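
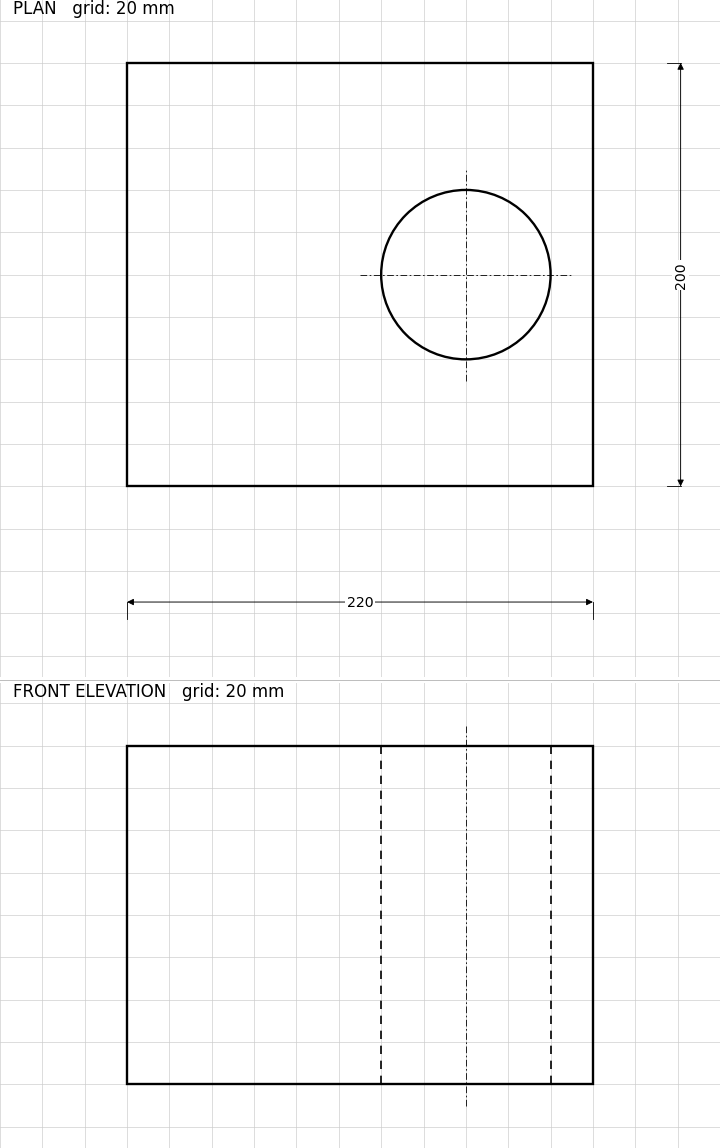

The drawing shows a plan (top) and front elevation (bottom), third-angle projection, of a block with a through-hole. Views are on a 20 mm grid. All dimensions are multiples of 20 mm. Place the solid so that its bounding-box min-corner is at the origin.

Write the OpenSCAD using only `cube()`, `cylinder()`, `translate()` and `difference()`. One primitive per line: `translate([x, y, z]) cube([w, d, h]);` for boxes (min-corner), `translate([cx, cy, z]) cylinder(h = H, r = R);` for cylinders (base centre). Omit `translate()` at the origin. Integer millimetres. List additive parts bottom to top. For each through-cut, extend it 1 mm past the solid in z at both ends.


difference() {
  cube([220, 200, 160]);
  translate([160, 100, -1]) cylinder(h = 162, r = 40);
}


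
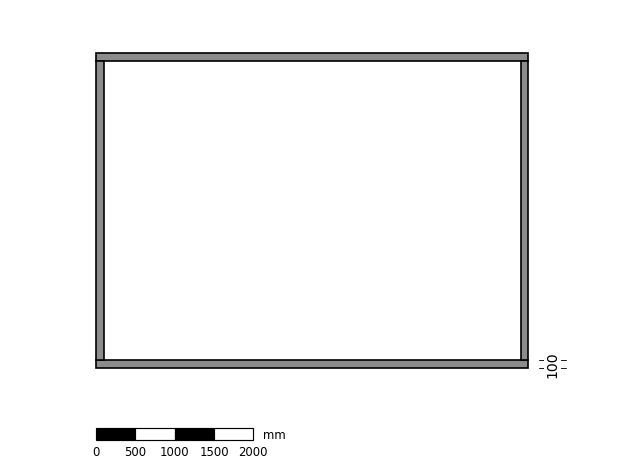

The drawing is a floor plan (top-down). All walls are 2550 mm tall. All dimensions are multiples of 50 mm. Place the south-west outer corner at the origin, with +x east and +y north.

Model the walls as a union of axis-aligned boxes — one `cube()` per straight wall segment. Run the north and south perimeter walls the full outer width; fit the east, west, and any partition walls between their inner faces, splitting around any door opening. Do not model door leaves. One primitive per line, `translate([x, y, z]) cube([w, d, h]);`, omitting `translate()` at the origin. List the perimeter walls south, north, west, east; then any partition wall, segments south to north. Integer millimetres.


cube([5500, 100, 2550]);
translate([0, 3900, 0]) cube([5500, 100, 2550]);
translate([0, 100, 0]) cube([100, 3800, 2550]);
translate([5400, 100, 0]) cube([100, 3800, 2550]);


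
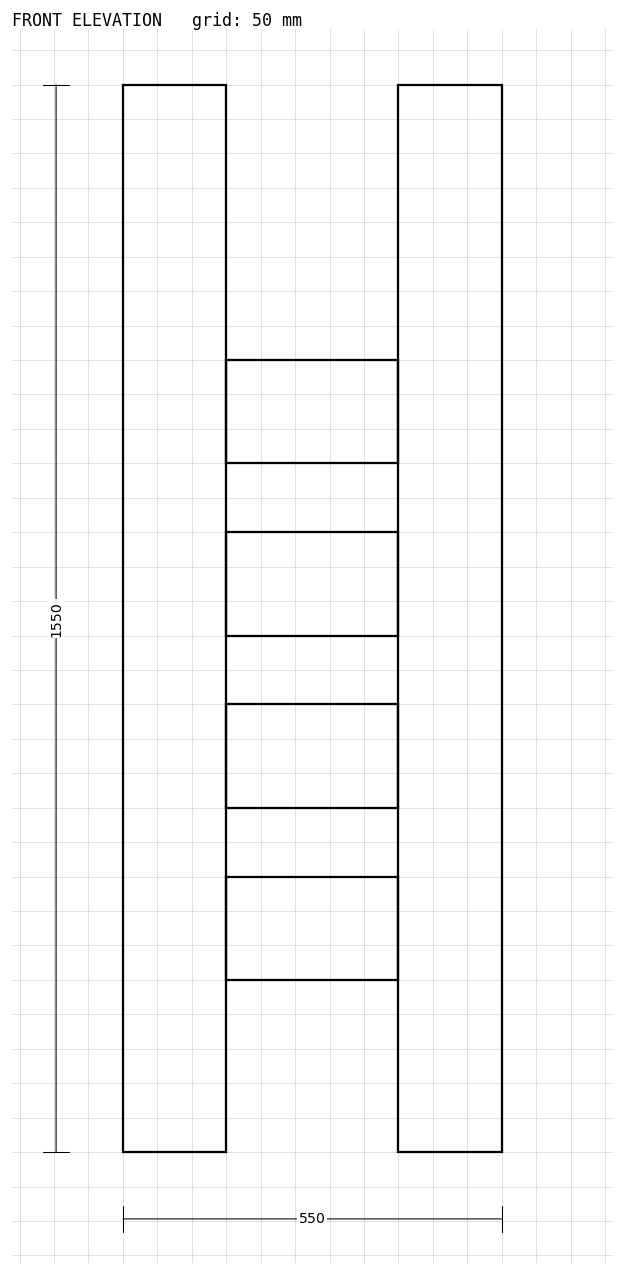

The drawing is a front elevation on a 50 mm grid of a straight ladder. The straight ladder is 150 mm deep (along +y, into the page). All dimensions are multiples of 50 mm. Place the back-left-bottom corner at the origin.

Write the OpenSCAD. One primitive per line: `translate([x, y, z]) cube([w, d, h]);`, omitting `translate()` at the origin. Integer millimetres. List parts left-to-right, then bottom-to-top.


cube([150, 150, 1550]);
translate([150, 0, 250]) cube([250, 150, 150]);
translate([150, 0, 500]) cube([250, 150, 150]);
translate([150, 0, 750]) cube([250, 150, 150]);
translate([150, 0, 1000]) cube([250, 150, 150]);
translate([400, 0, 0]) cube([150, 150, 1550]);


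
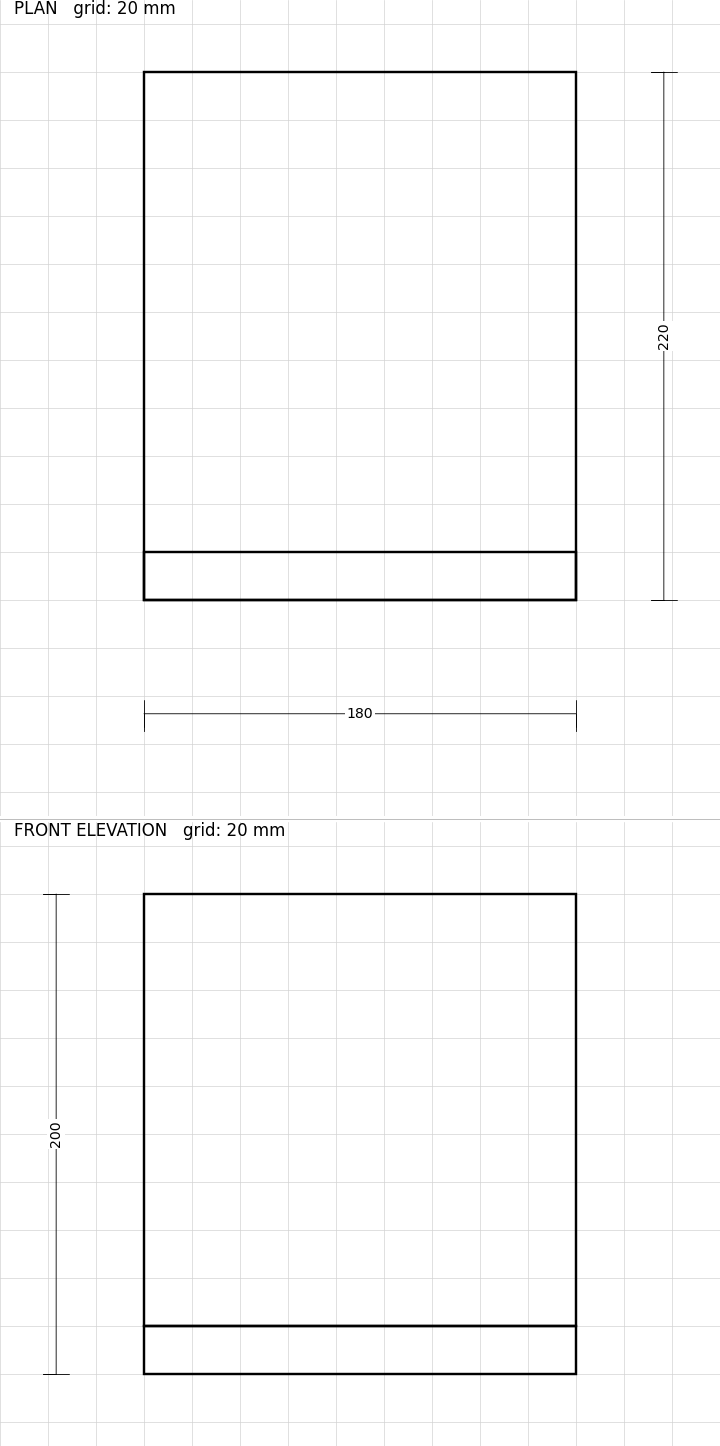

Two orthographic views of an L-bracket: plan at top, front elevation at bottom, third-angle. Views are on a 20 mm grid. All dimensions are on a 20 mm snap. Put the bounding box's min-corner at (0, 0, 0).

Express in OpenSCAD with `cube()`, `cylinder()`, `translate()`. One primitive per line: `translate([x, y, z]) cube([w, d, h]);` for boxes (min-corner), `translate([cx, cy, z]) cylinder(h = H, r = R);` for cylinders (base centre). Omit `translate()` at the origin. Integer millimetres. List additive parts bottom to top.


cube([180, 220, 20]);
translate([0, 0, 20]) cube([180, 20, 180]);


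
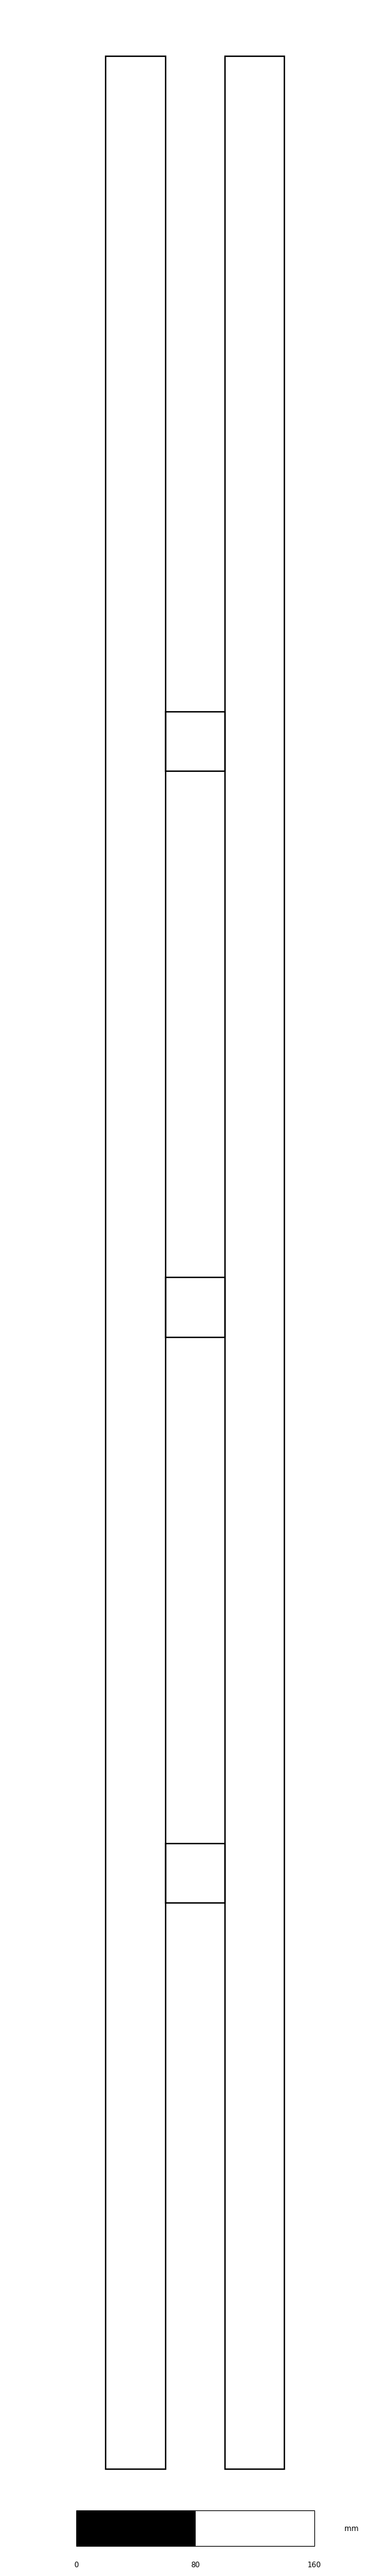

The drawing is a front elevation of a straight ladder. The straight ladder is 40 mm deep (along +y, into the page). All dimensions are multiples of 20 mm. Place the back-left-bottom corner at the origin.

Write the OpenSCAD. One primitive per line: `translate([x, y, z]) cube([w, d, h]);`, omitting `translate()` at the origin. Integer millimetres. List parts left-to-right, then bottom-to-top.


cube([40, 40, 1620]);
translate([40, 0, 380]) cube([40, 40, 40]);
translate([40, 0, 760]) cube([40, 40, 40]);
translate([40, 0, 1140]) cube([40, 40, 40]);
translate([80, 0, 0]) cube([40, 40, 1620]);


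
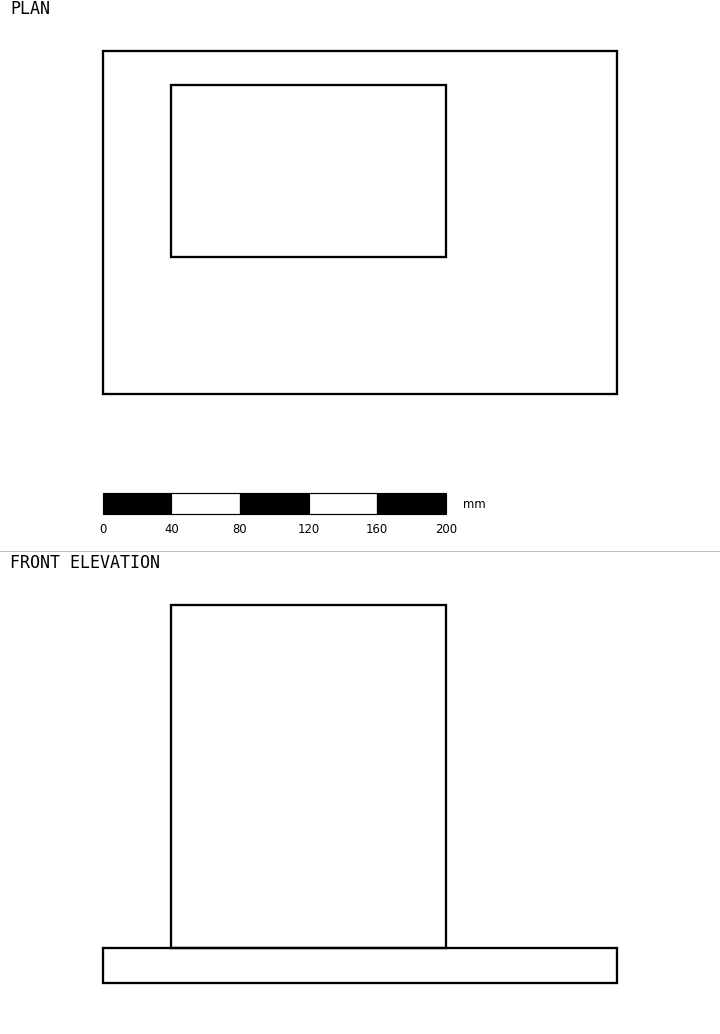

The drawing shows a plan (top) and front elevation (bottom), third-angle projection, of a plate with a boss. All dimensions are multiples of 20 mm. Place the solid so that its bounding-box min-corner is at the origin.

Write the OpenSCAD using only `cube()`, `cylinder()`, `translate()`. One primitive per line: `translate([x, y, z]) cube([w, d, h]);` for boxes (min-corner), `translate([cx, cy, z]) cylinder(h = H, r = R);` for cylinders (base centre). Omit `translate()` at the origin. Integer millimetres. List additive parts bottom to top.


cube([300, 200, 20]);
translate([40, 80, 20]) cube([160, 100, 200]);


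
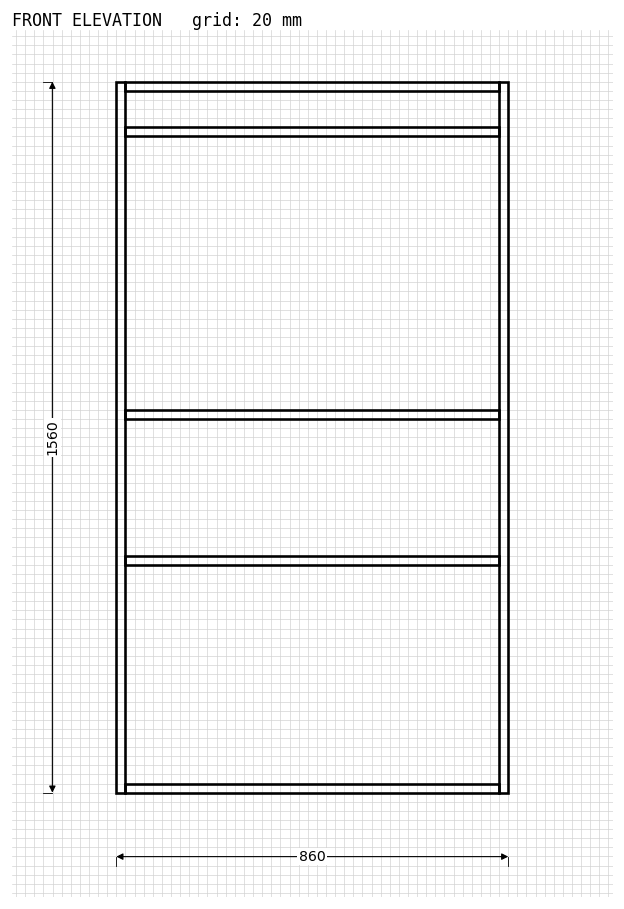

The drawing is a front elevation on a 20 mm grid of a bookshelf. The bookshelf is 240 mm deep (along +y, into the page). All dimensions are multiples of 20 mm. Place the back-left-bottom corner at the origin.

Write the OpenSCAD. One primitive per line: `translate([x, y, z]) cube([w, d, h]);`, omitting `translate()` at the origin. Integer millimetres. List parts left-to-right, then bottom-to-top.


cube([20, 240, 1560]);
translate([20, 0, 0]) cube([820, 240, 20]);
translate([20, 0, 500]) cube([820, 240, 20]);
translate([20, 0, 820]) cube([820, 240, 20]);
translate([20, 0, 1440]) cube([820, 240, 20]);
translate([20, 0, 1540]) cube([820, 240, 20]);
translate([840, 0, 0]) cube([20, 240, 1560]);


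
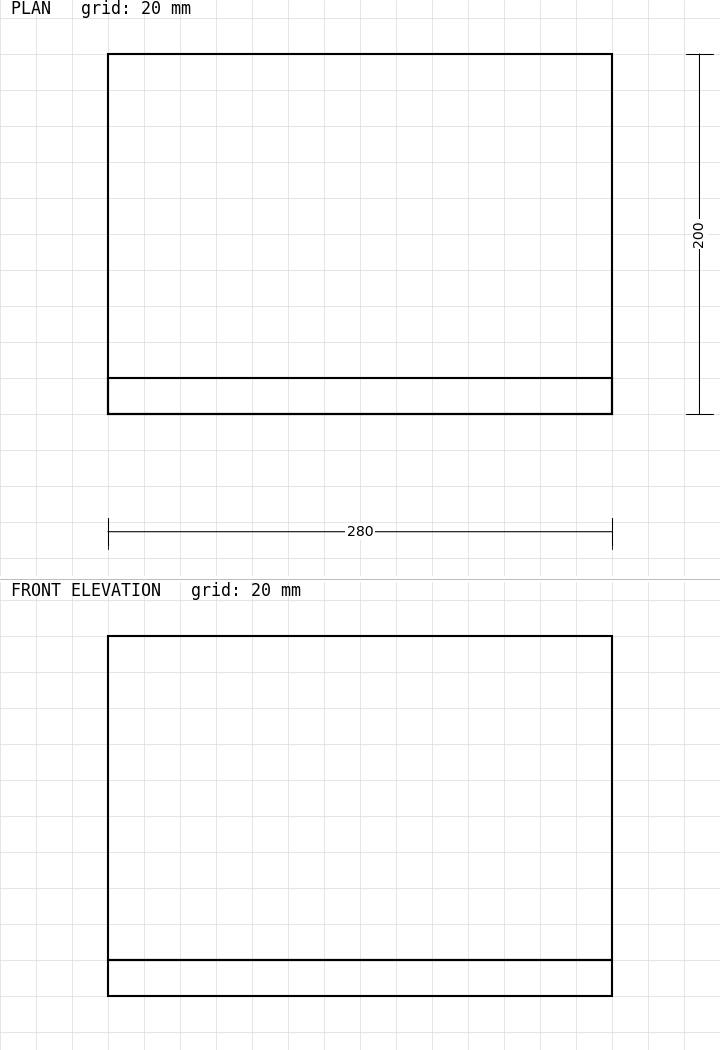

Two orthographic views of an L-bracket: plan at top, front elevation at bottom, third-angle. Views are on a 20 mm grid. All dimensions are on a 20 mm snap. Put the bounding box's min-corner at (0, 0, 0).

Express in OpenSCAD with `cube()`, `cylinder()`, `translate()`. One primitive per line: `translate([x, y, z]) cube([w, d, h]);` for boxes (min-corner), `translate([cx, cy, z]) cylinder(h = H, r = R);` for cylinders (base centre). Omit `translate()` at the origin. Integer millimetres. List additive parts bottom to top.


cube([280, 200, 20]);
translate([0, 0, 20]) cube([280, 20, 180]);


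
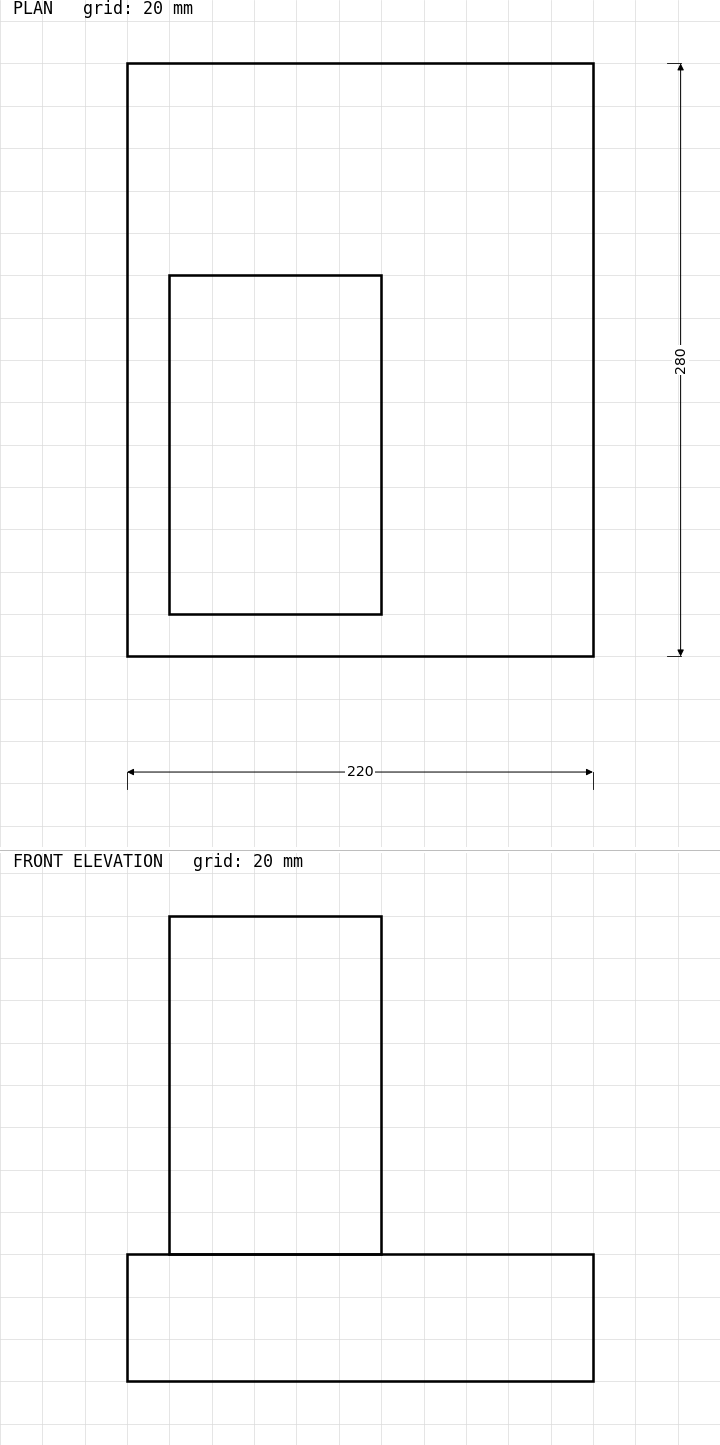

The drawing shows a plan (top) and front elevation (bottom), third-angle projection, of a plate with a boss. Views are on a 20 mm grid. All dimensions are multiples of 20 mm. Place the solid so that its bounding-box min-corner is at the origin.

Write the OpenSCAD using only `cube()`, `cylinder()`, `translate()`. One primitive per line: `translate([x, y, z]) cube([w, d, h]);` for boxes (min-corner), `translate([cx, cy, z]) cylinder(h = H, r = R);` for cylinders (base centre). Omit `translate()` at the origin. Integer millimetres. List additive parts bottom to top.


cube([220, 280, 60]);
translate([20, 20, 60]) cube([100, 160, 160]);


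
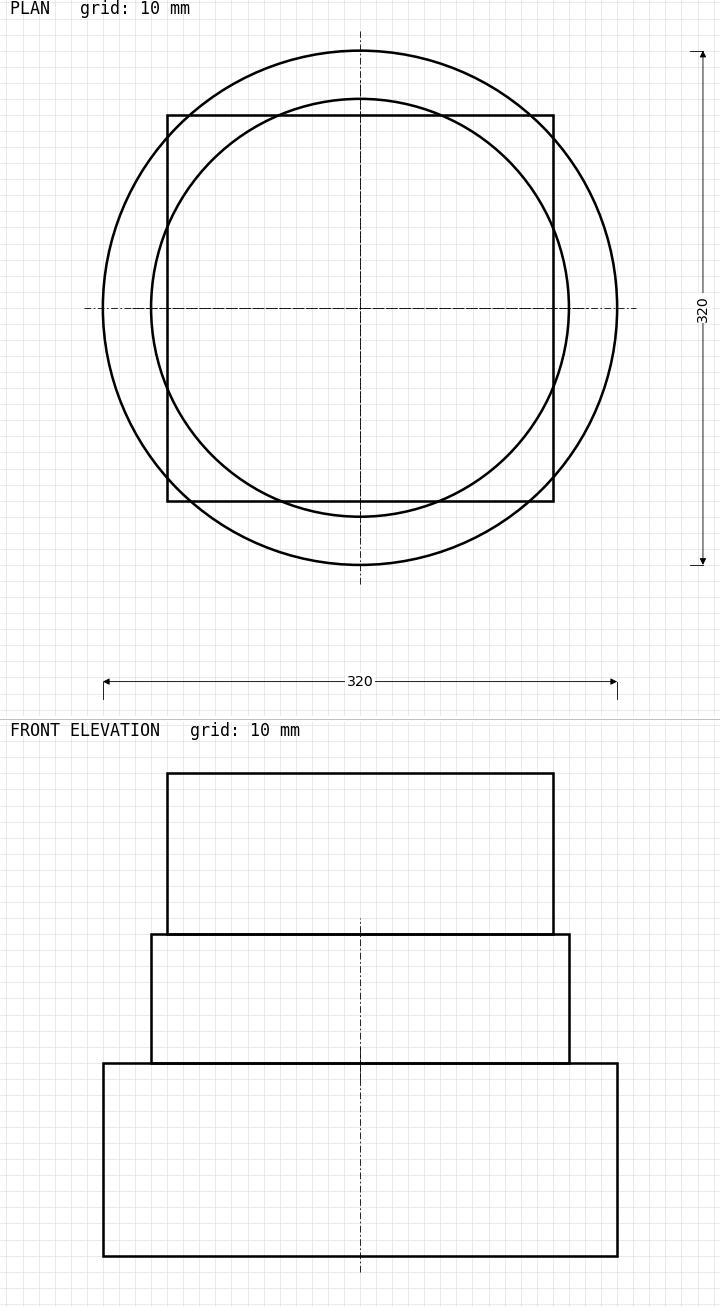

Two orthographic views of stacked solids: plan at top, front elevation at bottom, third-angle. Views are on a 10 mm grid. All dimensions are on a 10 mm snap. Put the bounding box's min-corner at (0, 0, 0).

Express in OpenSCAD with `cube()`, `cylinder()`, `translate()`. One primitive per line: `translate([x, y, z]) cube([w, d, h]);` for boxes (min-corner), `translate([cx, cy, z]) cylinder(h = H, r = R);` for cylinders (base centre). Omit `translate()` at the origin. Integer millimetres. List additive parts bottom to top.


translate([160, 160, 0]) cylinder(h = 120, r = 160);
translate([160, 160, 120]) cylinder(h = 80, r = 130);
translate([40, 40, 200]) cube([240, 240, 100]);


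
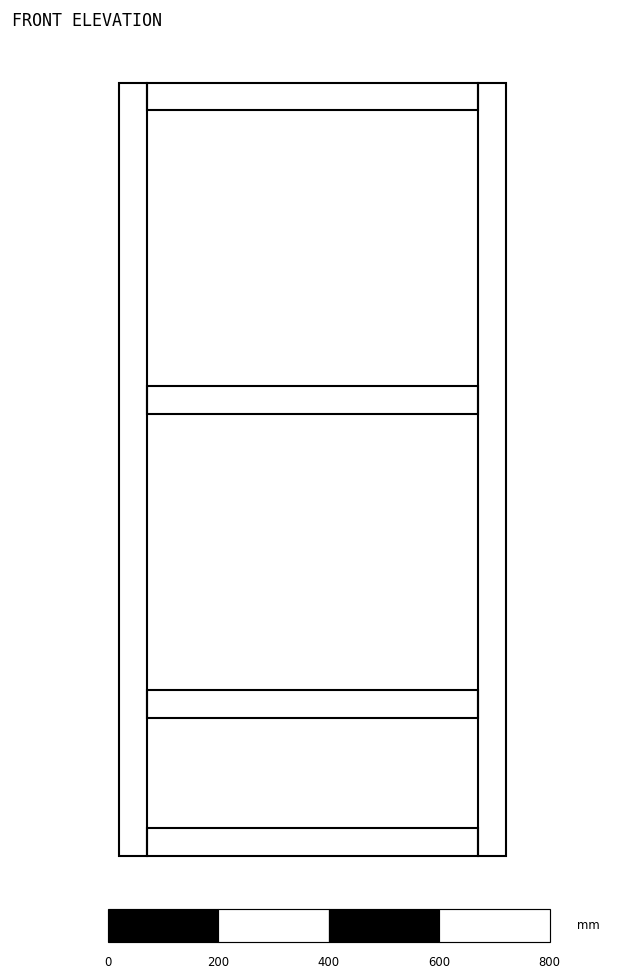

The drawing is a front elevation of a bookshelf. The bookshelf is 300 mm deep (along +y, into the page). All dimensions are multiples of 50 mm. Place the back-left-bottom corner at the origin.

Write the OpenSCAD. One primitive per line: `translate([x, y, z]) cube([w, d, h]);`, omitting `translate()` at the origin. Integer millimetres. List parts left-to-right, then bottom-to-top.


cube([50, 300, 1400]);
translate([50, 0, 0]) cube([600, 300, 50]);
translate([50, 0, 250]) cube([600, 300, 50]);
translate([50, 0, 800]) cube([600, 300, 50]);
translate([50, 0, 1350]) cube([600, 300, 50]);
translate([650, 0, 0]) cube([50, 300, 1400]);


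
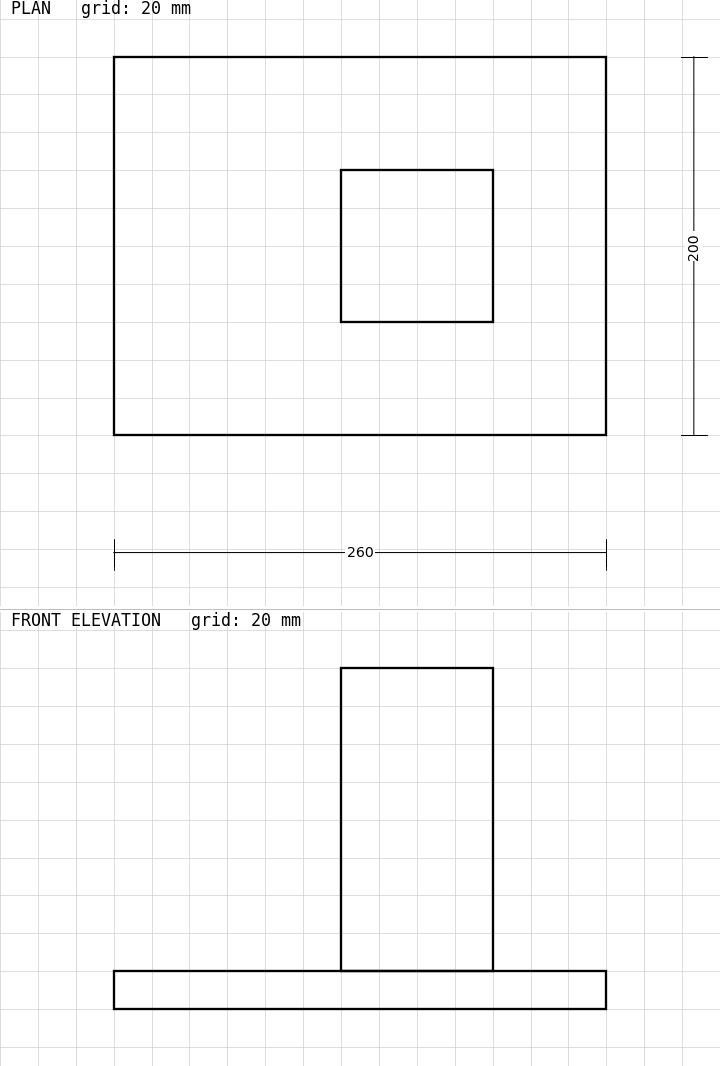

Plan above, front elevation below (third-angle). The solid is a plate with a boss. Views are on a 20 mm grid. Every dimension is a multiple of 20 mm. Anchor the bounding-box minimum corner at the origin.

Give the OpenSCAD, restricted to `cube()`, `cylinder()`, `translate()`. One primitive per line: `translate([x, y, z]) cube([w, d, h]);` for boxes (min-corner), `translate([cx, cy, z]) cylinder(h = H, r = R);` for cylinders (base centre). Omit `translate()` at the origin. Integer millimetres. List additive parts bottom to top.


cube([260, 200, 20]);
translate([120, 60, 20]) cube([80, 80, 160]);


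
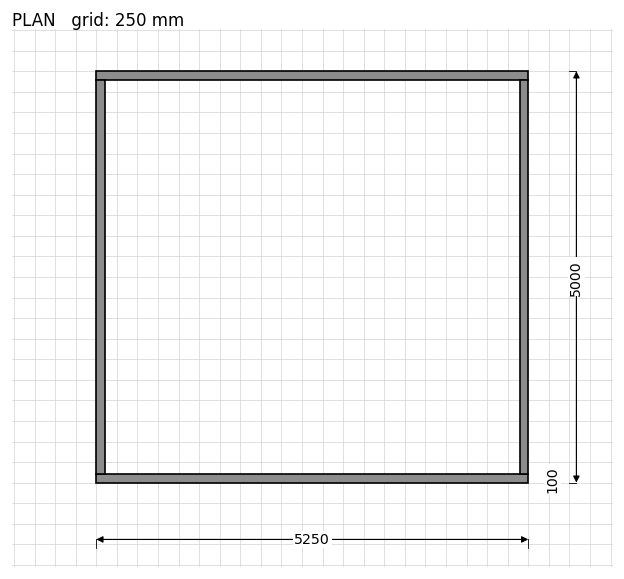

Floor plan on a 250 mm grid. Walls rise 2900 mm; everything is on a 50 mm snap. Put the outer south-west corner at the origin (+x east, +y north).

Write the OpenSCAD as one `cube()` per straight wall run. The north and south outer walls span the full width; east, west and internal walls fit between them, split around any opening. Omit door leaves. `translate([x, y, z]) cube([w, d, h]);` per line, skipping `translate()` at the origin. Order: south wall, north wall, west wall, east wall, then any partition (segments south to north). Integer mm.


cube([5250, 100, 2900]);
translate([0, 4900, 0]) cube([5250, 100, 2900]);
translate([0, 100, 0]) cube([100, 4800, 2900]);
translate([5150, 100, 0]) cube([100, 4800, 2900]);


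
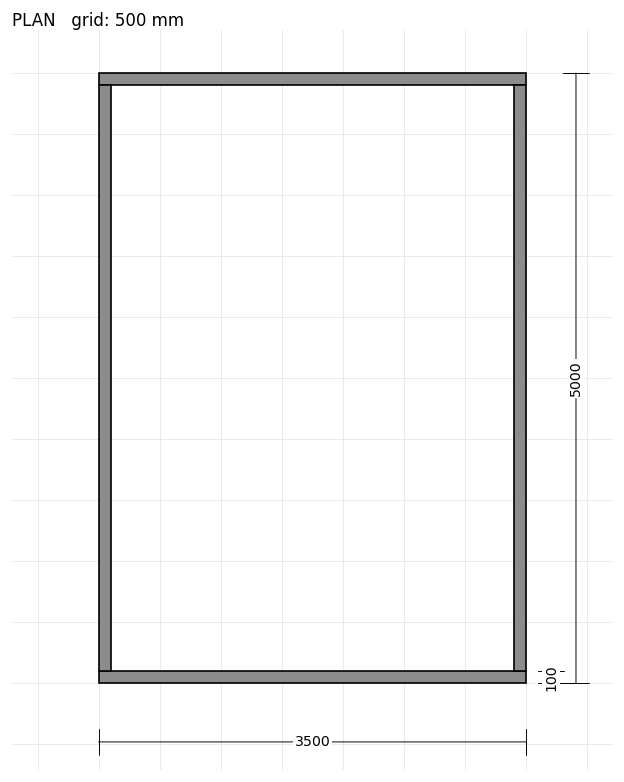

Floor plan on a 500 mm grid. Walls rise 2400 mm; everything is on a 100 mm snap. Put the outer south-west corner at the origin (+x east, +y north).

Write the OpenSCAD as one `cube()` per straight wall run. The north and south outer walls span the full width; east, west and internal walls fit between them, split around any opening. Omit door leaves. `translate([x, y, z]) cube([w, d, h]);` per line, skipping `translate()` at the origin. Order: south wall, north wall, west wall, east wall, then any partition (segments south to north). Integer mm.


cube([3500, 100, 2400]);
translate([0, 4900, 0]) cube([3500, 100, 2400]);
translate([0, 100, 0]) cube([100, 4800, 2400]);
translate([3400, 100, 0]) cube([100, 4800, 2400]);


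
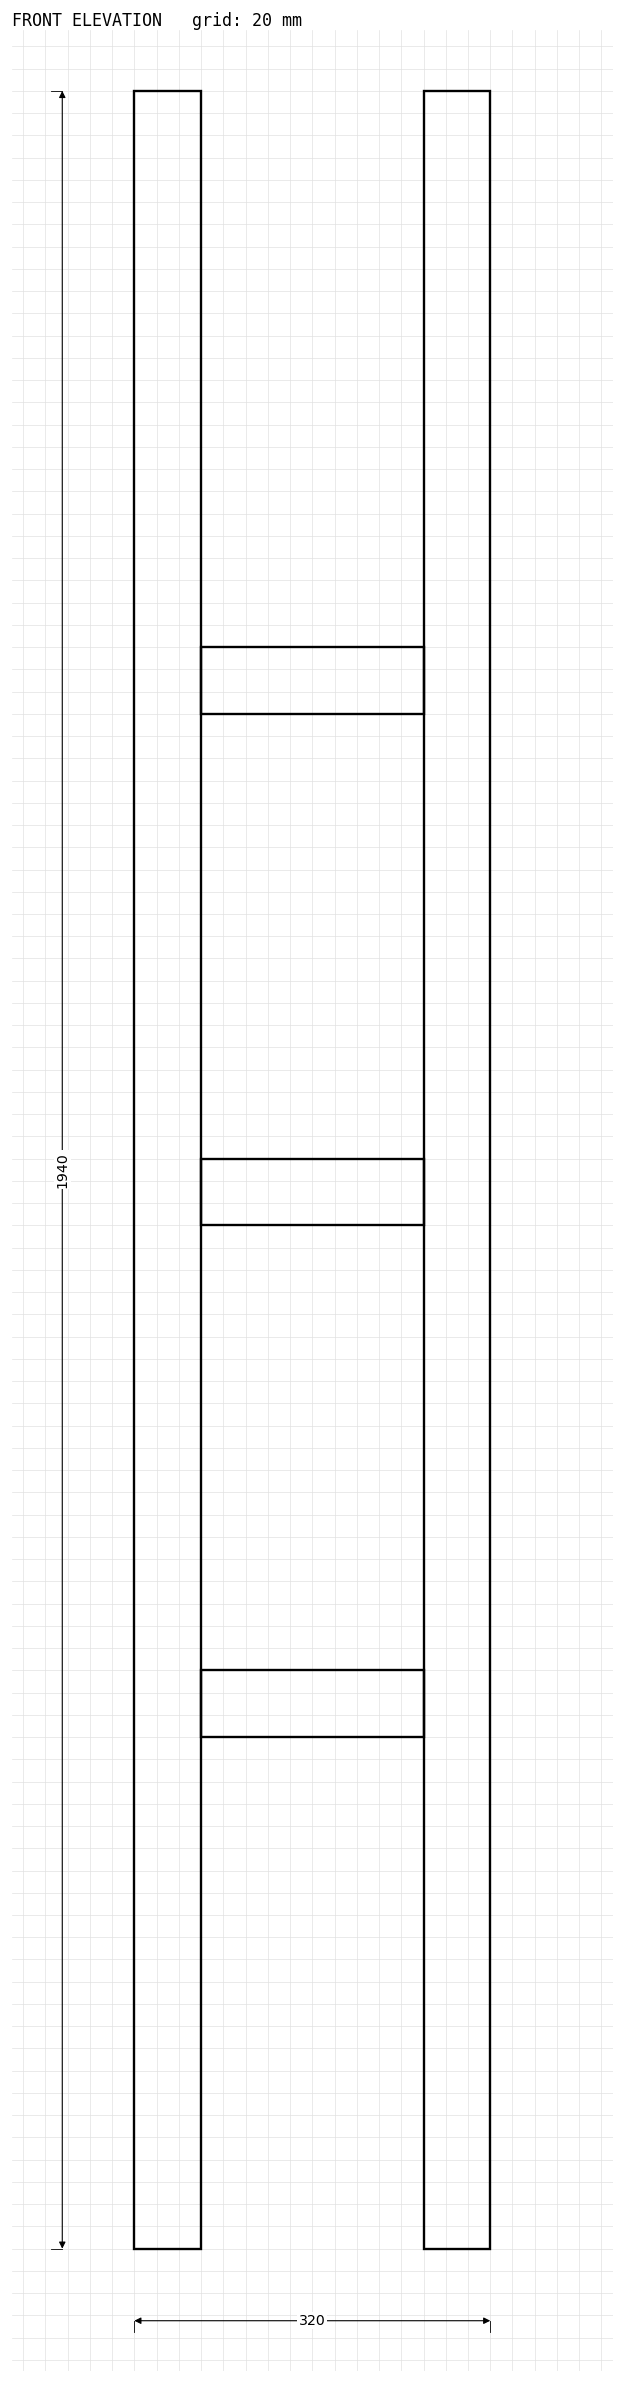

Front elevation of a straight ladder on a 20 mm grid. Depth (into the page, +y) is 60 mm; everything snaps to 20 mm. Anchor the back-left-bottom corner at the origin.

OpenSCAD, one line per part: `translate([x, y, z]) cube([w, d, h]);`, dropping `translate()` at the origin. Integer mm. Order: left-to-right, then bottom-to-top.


cube([60, 60, 1940]);
translate([60, 0, 460]) cube([200, 60, 60]);
translate([60, 0, 920]) cube([200, 60, 60]);
translate([60, 0, 1380]) cube([200, 60, 60]);
translate([260, 0, 0]) cube([60, 60, 1940]);


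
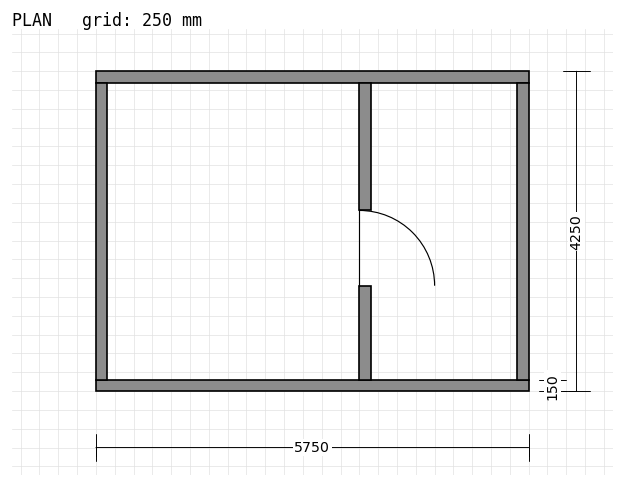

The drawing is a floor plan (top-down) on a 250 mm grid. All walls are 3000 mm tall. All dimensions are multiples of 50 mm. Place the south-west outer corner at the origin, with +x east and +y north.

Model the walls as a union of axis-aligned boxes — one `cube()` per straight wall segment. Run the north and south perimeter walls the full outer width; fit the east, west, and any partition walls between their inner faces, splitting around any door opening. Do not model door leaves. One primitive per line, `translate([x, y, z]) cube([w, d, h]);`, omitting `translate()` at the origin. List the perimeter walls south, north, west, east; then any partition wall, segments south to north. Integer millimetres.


cube([5750, 150, 3000]);
translate([0, 4100, 0]) cube([5750, 150, 3000]);
translate([0, 150, 0]) cube([150, 3950, 3000]);
translate([5600, 150, 0]) cube([150, 3950, 3000]);
translate([3500, 150, 0]) cube([150, 1250, 3000]);
translate([3500, 2400, 0]) cube([150, 1700, 3000]);


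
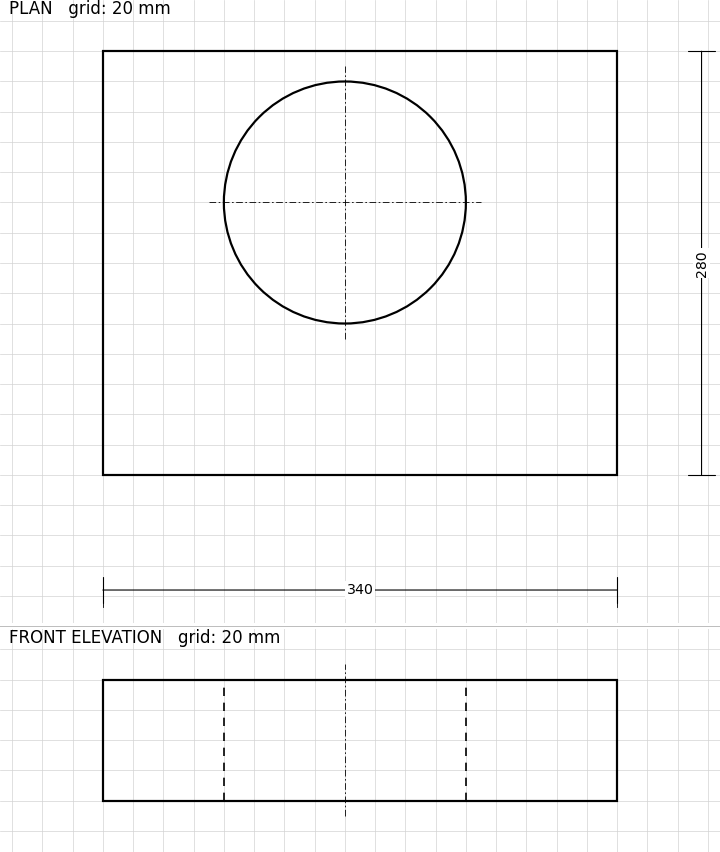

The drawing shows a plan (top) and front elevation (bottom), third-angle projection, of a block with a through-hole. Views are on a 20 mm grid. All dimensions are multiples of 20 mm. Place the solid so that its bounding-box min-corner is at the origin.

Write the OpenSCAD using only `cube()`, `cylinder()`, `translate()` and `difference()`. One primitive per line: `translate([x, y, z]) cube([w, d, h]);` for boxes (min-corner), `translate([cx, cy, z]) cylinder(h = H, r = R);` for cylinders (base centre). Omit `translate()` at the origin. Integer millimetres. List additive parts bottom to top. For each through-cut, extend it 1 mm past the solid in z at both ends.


difference() {
  cube([340, 280, 80]);
  translate([160, 180, -1]) cylinder(h = 82, r = 80);
}


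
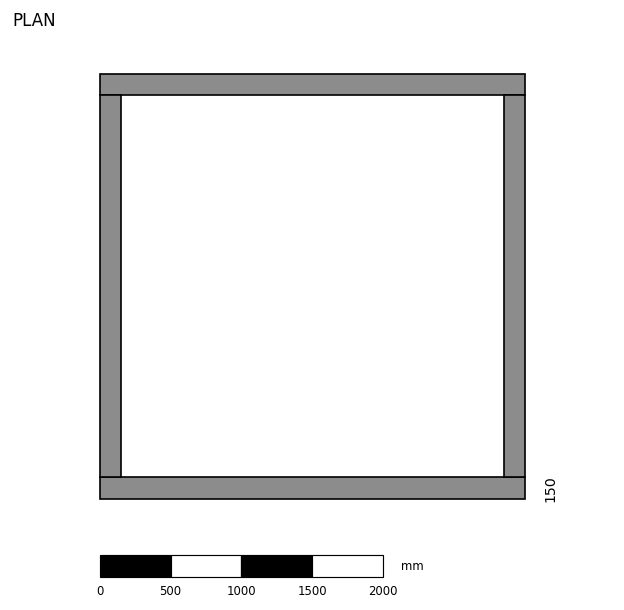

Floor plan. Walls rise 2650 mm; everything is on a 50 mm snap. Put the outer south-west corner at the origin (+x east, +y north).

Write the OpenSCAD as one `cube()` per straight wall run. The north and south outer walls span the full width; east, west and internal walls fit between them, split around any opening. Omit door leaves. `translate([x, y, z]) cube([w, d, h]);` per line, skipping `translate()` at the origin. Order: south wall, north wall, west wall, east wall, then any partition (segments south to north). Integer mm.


cube([3000, 150, 2650]);
translate([0, 2850, 0]) cube([3000, 150, 2650]);
translate([0, 150, 0]) cube([150, 2700, 2650]);
translate([2850, 150, 0]) cube([150, 2700, 2650]);


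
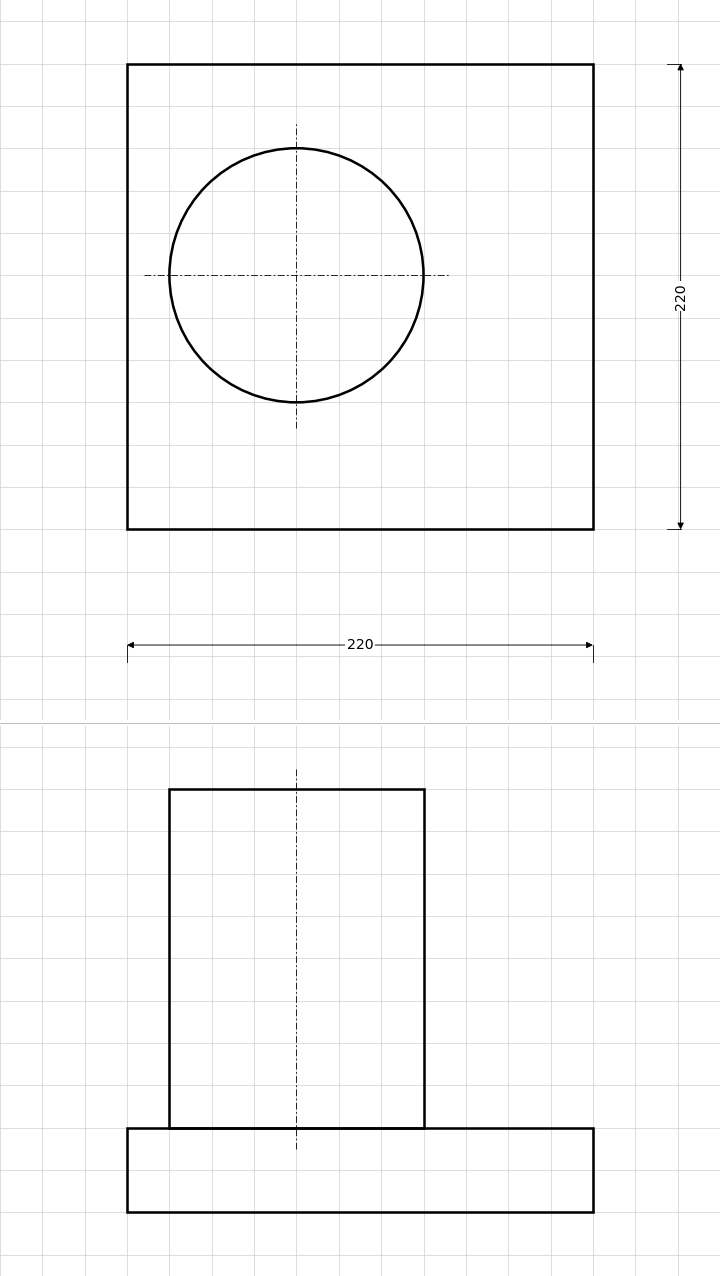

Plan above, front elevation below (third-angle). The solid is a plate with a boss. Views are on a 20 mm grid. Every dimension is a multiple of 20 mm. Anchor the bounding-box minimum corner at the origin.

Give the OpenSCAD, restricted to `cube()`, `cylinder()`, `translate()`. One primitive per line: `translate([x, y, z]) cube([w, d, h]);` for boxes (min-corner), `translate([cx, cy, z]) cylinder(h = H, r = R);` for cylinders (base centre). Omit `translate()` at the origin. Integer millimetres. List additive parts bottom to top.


cube([220, 220, 40]);
translate([80, 120, 40]) cylinder(h = 160, r = 60);


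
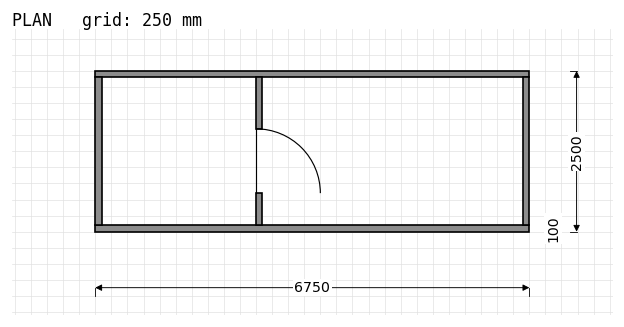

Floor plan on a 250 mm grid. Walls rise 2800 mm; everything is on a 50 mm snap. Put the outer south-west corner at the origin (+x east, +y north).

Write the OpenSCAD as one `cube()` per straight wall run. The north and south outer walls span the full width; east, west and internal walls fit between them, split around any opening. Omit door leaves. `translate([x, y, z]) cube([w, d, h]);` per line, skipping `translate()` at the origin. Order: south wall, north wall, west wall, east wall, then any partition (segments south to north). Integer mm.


cube([6750, 100, 2800]);
translate([0, 2400, 0]) cube([6750, 100, 2800]);
translate([0, 100, 0]) cube([100, 2300, 2800]);
translate([6650, 100, 0]) cube([100, 2300, 2800]);
translate([2500, 100, 0]) cube([100, 500, 2800]);
translate([2500, 1600, 0]) cube([100, 800, 2800]);


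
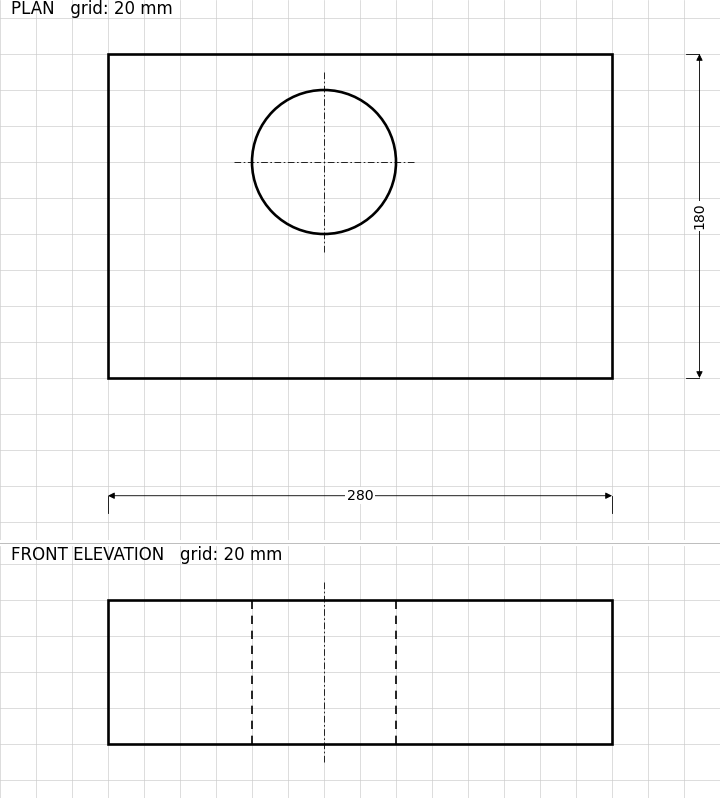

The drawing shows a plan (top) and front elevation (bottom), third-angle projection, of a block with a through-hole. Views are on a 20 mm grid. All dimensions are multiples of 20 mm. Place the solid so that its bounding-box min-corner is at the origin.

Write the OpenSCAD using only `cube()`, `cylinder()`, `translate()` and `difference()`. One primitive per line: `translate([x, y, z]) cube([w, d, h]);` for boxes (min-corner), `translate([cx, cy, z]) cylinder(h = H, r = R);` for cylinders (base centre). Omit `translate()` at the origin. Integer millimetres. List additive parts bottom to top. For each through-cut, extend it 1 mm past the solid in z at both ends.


difference() {
  cube([280, 180, 80]);
  translate([120, 120, -1]) cylinder(h = 82, r = 40);
}


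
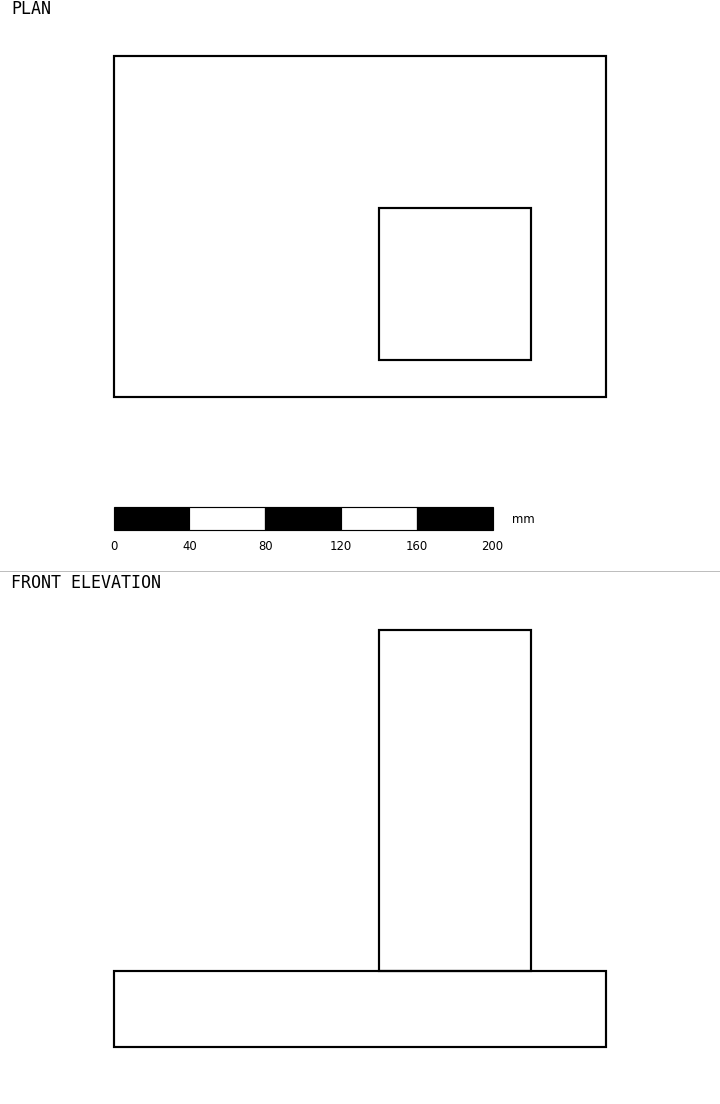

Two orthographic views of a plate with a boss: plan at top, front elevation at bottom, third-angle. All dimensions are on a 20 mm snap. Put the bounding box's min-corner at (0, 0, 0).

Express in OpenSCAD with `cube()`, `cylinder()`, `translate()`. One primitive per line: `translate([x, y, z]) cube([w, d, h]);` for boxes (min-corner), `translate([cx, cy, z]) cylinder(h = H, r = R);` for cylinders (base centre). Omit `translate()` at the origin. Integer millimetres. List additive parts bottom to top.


cube([260, 180, 40]);
translate([140, 20, 40]) cube([80, 80, 180]);


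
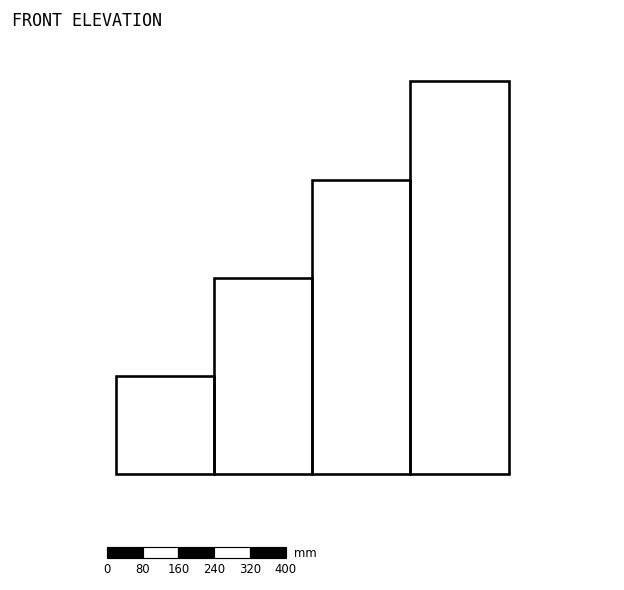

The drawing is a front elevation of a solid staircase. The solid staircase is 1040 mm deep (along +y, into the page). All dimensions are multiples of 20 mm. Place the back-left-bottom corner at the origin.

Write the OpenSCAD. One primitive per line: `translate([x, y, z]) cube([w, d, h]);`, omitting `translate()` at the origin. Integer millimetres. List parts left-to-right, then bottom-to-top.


cube([220, 1040, 220]);
translate([220, 0, 0]) cube([220, 1040, 440]);
translate([440, 0, 0]) cube([220, 1040, 660]);
translate([660, 0, 0]) cube([220, 1040, 880]);


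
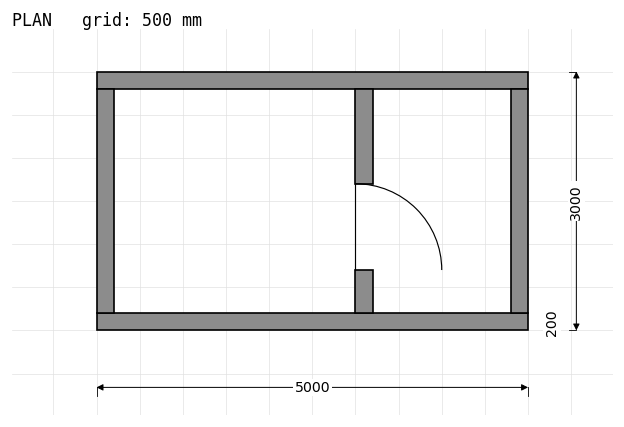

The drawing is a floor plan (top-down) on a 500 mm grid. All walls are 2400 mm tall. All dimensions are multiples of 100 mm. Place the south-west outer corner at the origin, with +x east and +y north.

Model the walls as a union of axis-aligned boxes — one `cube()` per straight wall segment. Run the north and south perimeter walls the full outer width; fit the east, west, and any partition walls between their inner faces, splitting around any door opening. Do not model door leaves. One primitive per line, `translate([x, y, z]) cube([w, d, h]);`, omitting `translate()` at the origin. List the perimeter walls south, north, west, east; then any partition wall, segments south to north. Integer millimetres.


cube([5000, 200, 2400]);
translate([0, 2800, 0]) cube([5000, 200, 2400]);
translate([0, 200, 0]) cube([200, 2600, 2400]);
translate([4800, 200, 0]) cube([200, 2600, 2400]);
translate([3000, 200, 0]) cube([200, 500, 2400]);
translate([3000, 1700, 0]) cube([200, 1100, 2400]);


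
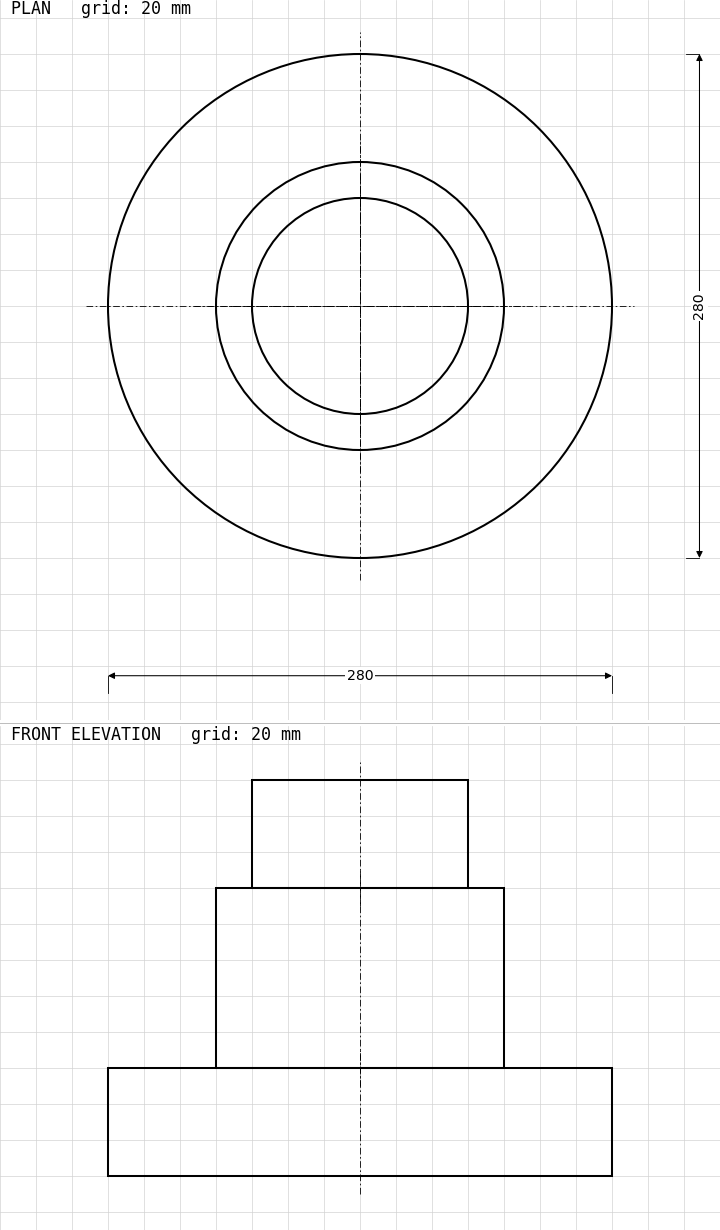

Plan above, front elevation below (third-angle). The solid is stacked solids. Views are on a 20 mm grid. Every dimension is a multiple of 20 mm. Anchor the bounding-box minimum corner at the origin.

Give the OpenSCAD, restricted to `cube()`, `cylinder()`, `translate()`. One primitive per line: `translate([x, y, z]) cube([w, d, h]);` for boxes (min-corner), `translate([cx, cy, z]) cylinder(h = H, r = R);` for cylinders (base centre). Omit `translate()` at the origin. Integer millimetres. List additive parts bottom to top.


translate([140, 140, 0]) cylinder(h = 60, r = 140);
translate([140, 140, 60]) cylinder(h = 100, r = 80);
translate([140, 140, 160]) cylinder(h = 60, r = 60);


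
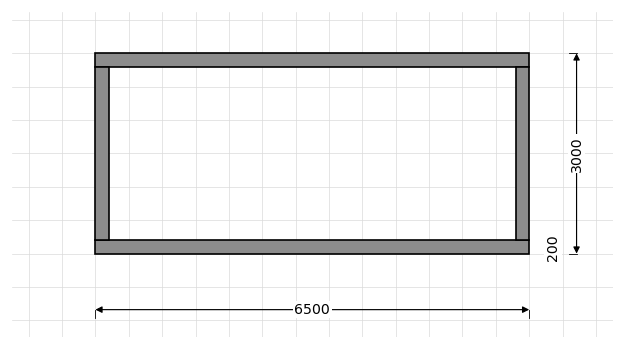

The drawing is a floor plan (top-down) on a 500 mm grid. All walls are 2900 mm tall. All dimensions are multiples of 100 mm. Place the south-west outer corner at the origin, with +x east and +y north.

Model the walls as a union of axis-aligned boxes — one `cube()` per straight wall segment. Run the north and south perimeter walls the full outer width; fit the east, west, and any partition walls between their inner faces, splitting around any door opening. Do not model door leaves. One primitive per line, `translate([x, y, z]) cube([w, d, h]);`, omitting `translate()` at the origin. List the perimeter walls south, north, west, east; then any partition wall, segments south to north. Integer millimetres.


cube([6500, 200, 2900]);
translate([0, 2800, 0]) cube([6500, 200, 2900]);
translate([0, 200, 0]) cube([200, 2600, 2900]);
translate([6300, 200, 0]) cube([200, 2600, 2900]);


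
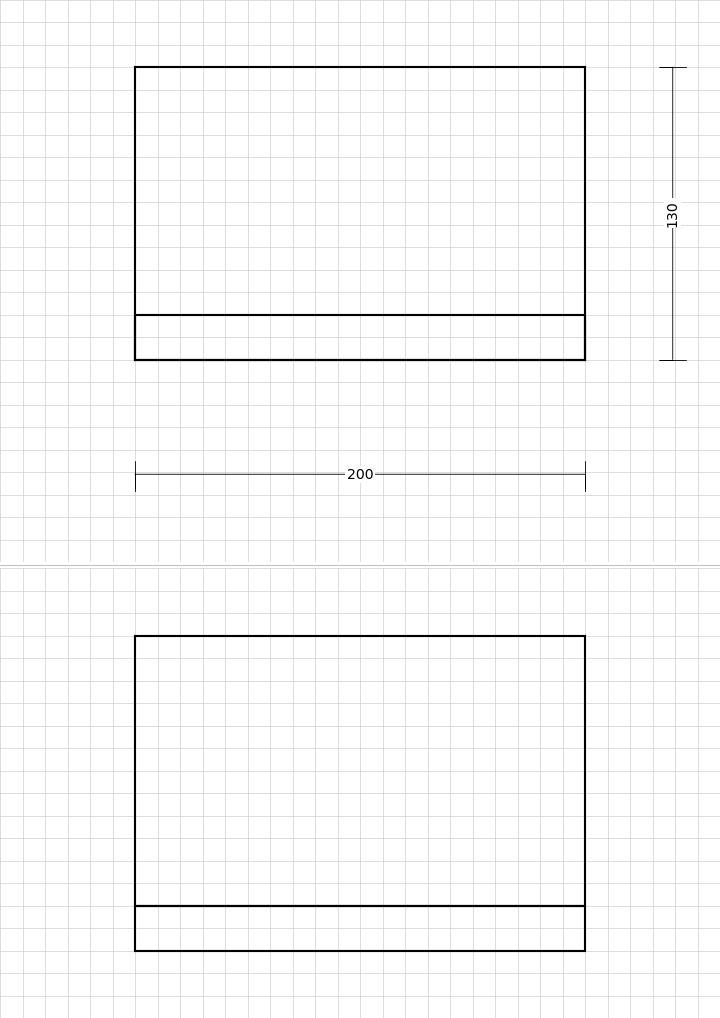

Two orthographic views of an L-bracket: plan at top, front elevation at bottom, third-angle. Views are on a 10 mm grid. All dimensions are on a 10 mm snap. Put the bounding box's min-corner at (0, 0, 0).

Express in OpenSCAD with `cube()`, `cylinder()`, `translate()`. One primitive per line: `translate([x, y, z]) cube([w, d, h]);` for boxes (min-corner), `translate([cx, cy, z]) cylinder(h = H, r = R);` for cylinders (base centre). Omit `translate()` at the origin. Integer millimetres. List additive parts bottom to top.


cube([200, 130, 20]);
translate([0, 0, 20]) cube([200, 20, 120]);


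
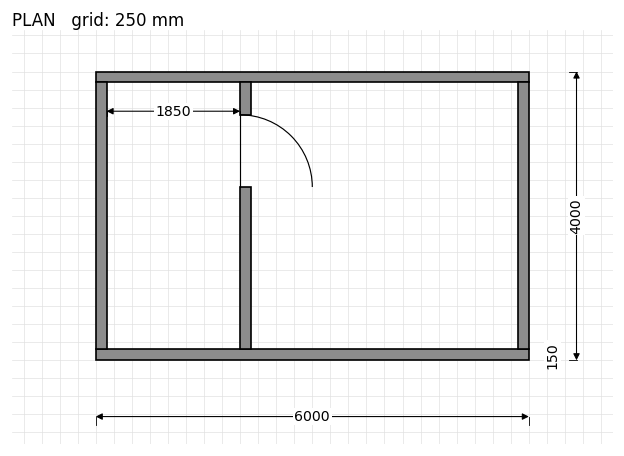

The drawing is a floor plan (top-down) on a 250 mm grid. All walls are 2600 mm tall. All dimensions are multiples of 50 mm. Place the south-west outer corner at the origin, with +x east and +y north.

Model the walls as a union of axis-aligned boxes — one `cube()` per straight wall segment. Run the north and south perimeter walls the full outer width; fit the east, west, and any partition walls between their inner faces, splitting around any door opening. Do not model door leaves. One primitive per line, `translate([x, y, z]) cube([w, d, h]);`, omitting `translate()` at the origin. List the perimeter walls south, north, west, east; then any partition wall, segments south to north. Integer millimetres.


cube([6000, 150, 2600]);
translate([0, 3850, 0]) cube([6000, 150, 2600]);
translate([0, 150, 0]) cube([150, 3700, 2600]);
translate([5850, 150, 0]) cube([150, 3700, 2600]);
translate([2000, 150, 0]) cube([150, 2250, 2600]);
translate([2000, 3400, 0]) cube([150, 450, 2600]);


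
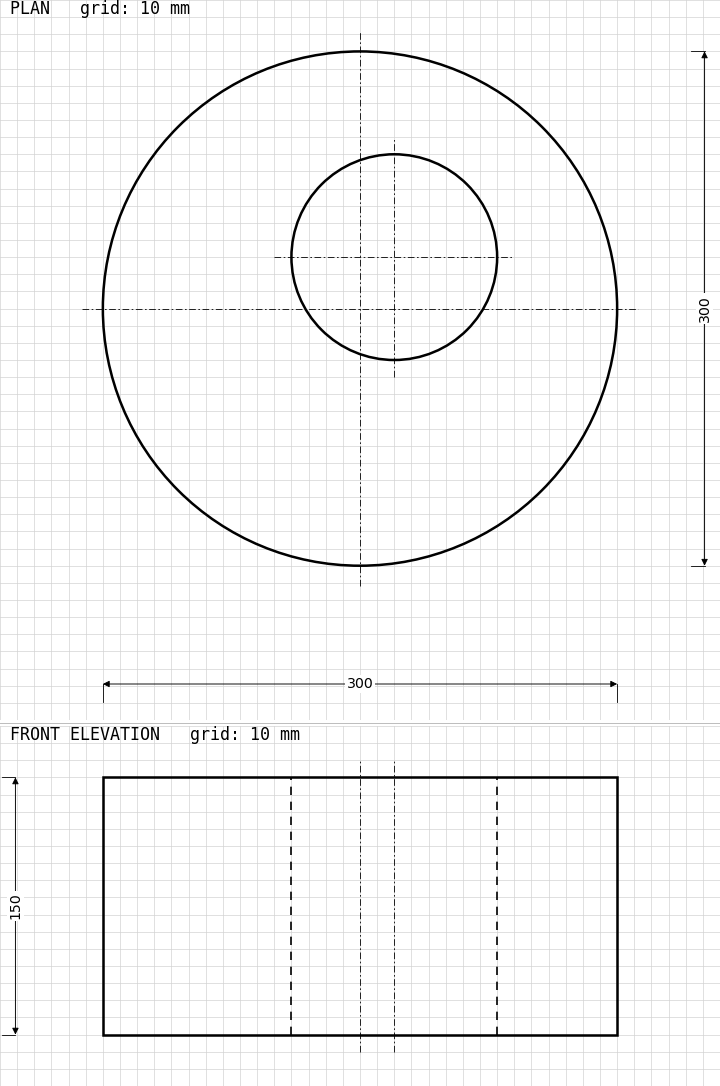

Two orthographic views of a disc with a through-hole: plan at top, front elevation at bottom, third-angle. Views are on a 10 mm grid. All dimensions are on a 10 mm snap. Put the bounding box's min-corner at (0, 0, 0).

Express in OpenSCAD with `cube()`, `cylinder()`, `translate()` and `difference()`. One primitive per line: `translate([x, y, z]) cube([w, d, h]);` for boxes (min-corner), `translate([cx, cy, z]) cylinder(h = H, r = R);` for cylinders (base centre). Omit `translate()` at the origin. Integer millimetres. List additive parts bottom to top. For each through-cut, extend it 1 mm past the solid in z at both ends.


difference() {
  translate([150, 150, 0]) cylinder(h = 150, r = 150);
  translate([170, 180, -1]) cylinder(h = 152, r = 60);
}


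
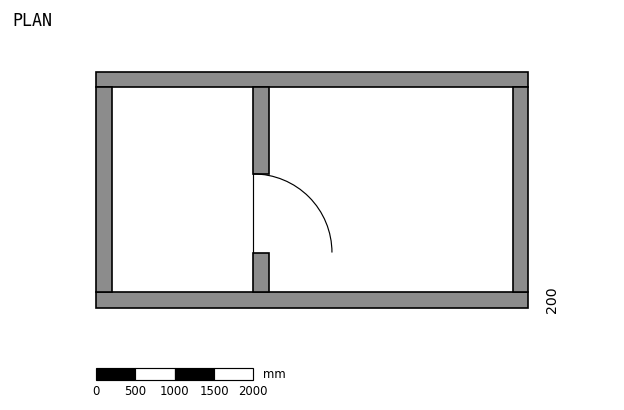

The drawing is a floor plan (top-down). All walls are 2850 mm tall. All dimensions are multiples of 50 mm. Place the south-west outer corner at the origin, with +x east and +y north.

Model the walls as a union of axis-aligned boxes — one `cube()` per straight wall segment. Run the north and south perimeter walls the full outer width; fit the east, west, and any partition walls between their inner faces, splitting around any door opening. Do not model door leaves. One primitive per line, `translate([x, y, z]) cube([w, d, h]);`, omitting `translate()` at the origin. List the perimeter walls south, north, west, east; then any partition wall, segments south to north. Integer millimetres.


cube([5500, 200, 2850]);
translate([0, 2800, 0]) cube([5500, 200, 2850]);
translate([0, 200, 0]) cube([200, 2600, 2850]);
translate([5300, 200, 0]) cube([200, 2600, 2850]);
translate([2000, 200, 0]) cube([200, 500, 2850]);
translate([2000, 1700, 0]) cube([200, 1100, 2850]);


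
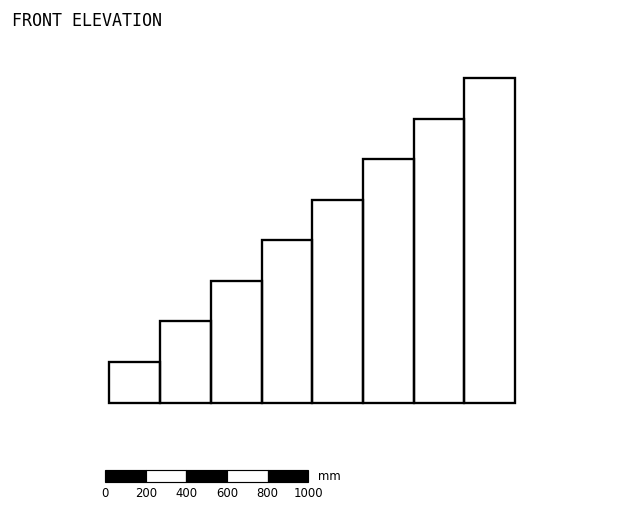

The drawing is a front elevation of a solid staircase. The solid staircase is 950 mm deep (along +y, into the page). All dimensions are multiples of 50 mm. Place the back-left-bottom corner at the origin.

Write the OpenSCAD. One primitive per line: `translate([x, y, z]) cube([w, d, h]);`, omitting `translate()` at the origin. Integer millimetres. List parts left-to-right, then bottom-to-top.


cube([250, 950, 200]);
translate([250, 0, 0]) cube([250, 950, 400]);
translate([500, 0, 0]) cube([250, 950, 600]);
translate([750, 0, 0]) cube([250, 950, 800]);
translate([1000, 0, 0]) cube([250, 950, 1000]);
translate([1250, 0, 0]) cube([250, 950, 1200]);
translate([1500, 0, 0]) cube([250, 950, 1400]);
translate([1750, 0, 0]) cube([250, 950, 1600]);


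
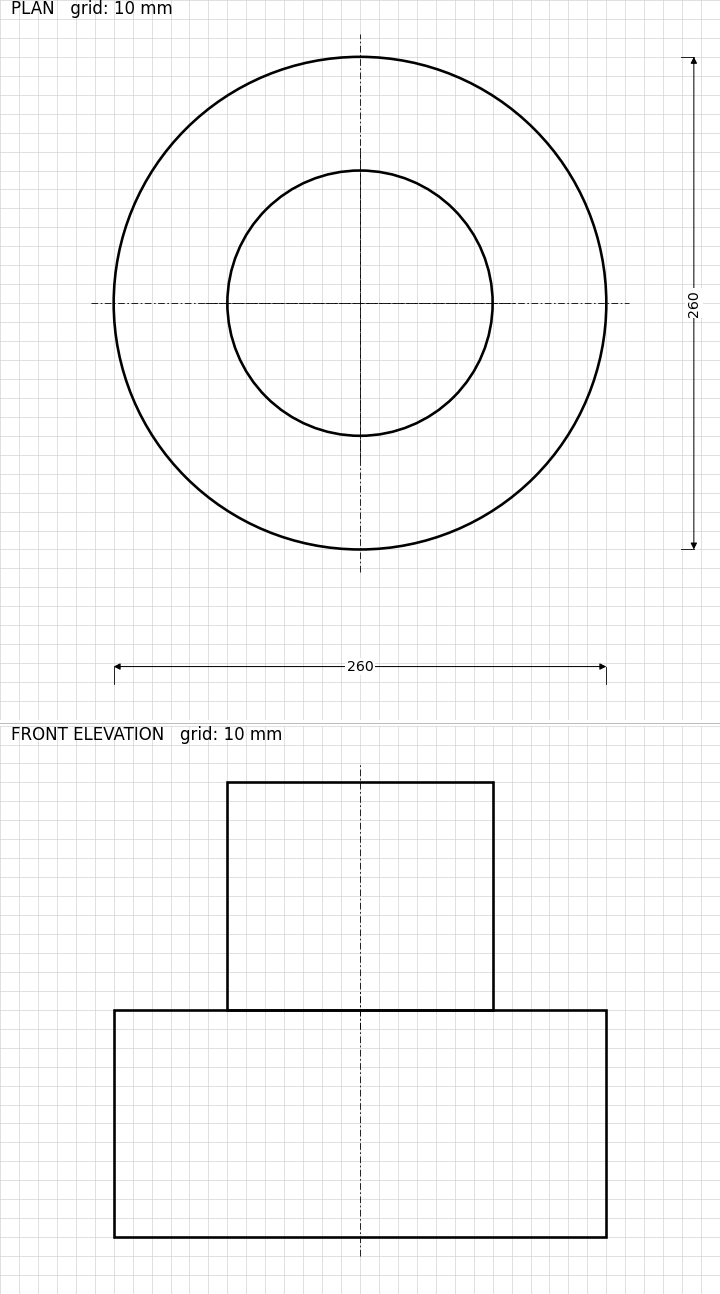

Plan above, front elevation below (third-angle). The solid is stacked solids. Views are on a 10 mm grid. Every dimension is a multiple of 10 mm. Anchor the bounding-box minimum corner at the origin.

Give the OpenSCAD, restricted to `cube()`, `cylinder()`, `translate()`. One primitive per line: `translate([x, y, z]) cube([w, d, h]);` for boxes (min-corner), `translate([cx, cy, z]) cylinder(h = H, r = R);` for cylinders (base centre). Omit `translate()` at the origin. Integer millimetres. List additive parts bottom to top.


translate([130, 130, 0]) cylinder(h = 120, r = 130);
translate([130, 130, 120]) cylinder(h = 120, r = 70);


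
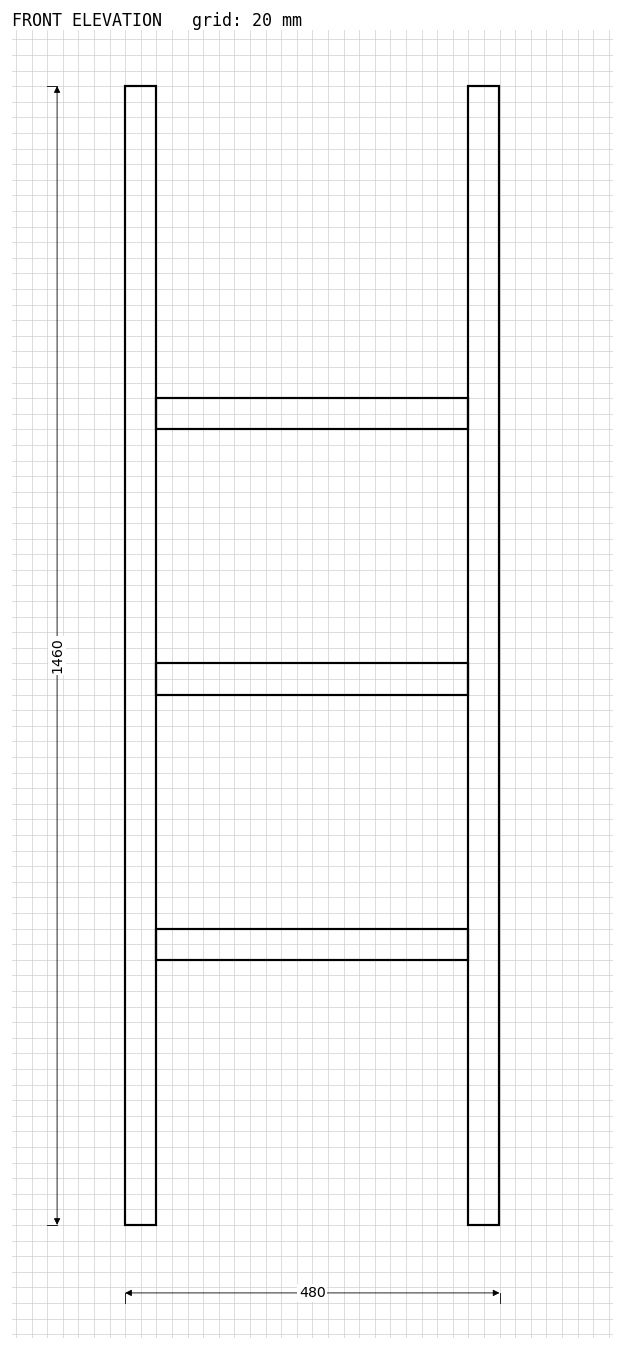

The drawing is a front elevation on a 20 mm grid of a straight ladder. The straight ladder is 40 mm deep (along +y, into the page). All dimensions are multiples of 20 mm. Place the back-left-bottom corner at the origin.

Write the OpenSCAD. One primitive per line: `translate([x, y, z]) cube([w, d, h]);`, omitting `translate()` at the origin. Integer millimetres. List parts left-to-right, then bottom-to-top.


cube([40, 40, 1460]);
translate([40, 0, 340]) cube([400, 40, 40]);
translate([40, 0, 680]) cube([400, 40, 40]);
translate([40, 0, 1020]) cube([400, 40, 40]);
translate([440, 0, 0]) cube([40, 40, 1460]);


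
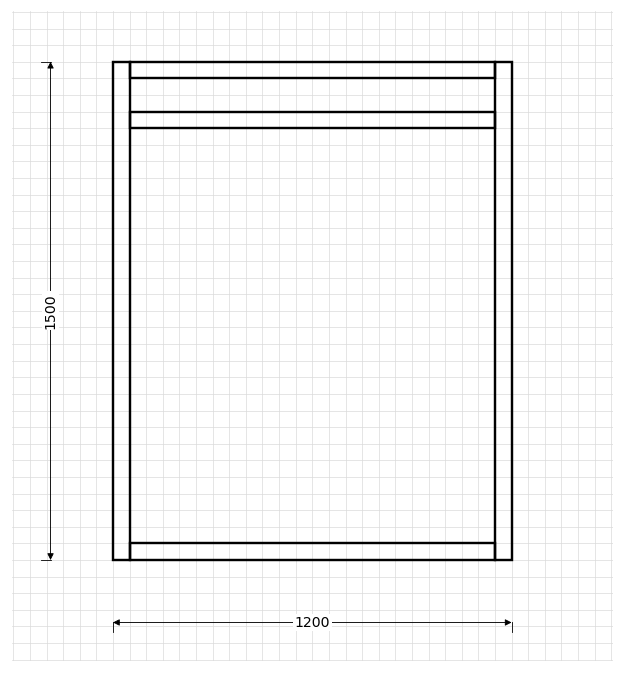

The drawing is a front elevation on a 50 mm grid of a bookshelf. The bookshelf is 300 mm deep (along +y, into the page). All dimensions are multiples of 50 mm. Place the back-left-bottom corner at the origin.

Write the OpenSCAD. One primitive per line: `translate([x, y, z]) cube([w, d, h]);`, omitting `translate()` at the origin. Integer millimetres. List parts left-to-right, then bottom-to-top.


cube([50, 300, 1500]);
translate([50, 0, 0]) cube([1100, 300, 50]);
translate([50, 0, 1300]) cube([1100, 300, 50]);
translate([50, 0, 1450]) cube([1100, 300, 50]);
translate([1150, 0, 0]) cube([50, 300, 1500]);


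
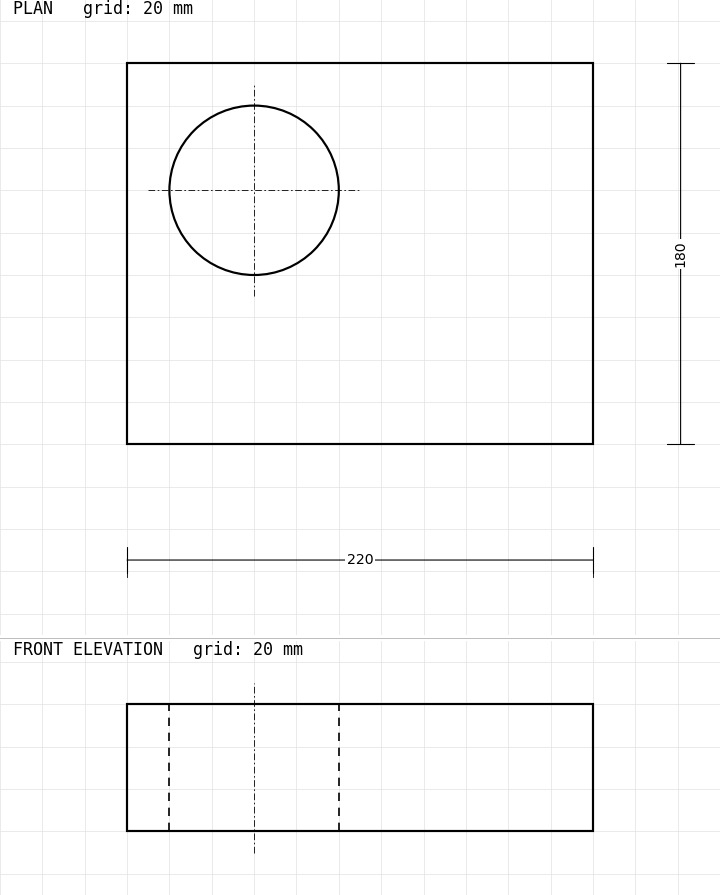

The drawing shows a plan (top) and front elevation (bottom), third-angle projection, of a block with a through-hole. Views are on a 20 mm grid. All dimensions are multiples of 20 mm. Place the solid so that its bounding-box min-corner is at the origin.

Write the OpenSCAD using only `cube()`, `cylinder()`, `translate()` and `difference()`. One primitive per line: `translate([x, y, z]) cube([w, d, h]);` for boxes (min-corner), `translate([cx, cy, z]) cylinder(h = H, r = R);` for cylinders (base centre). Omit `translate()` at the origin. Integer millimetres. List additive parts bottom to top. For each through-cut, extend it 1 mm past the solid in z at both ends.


difference() {
  cube([220, 180, 60]);
  translate([60, 120, -1]) cylinder(h = 62, r = 40);
}
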